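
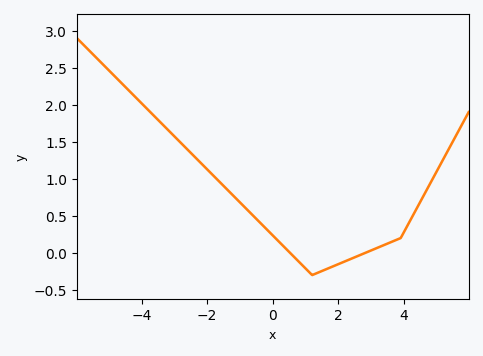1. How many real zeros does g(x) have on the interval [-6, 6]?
2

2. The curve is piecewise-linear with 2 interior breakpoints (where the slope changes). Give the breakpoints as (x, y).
(1.2, -0.3); (3.9, 0.2)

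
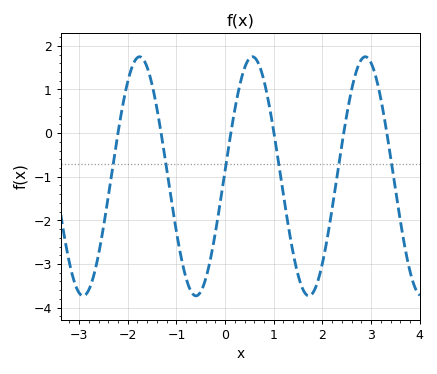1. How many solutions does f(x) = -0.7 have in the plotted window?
6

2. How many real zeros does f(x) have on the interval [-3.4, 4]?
6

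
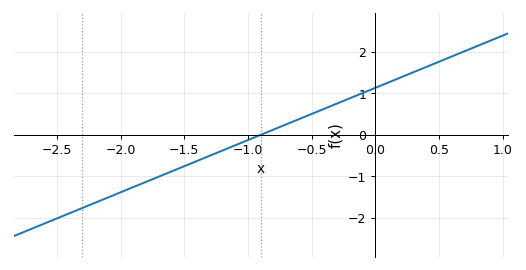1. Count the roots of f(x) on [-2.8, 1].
1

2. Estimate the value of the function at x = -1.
-0.126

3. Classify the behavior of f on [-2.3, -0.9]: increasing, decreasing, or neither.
increasing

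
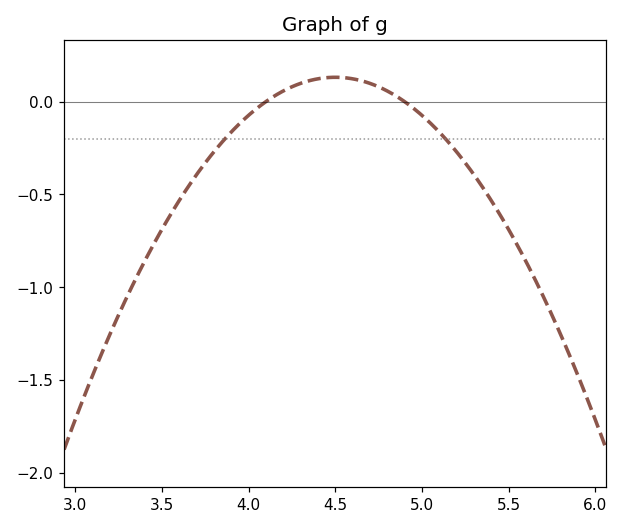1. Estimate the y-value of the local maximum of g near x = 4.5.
0.15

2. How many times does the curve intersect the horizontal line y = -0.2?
2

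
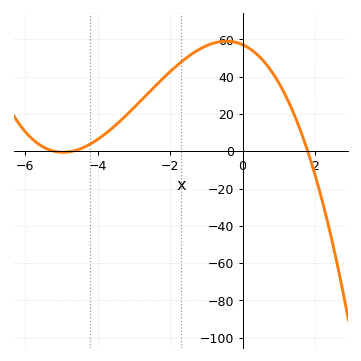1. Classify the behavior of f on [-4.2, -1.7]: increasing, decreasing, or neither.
increasing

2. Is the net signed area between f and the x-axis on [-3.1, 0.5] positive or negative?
positive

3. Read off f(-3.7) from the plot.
10.7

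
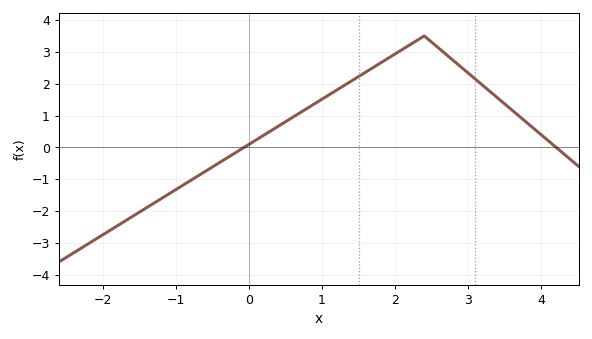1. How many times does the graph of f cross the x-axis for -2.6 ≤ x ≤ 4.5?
2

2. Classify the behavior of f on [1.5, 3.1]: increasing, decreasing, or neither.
neither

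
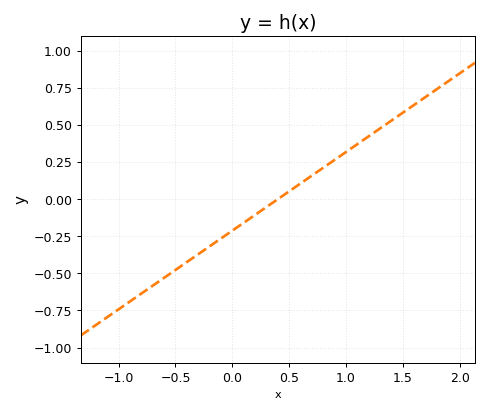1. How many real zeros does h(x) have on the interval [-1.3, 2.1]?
1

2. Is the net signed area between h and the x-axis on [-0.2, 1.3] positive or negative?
positive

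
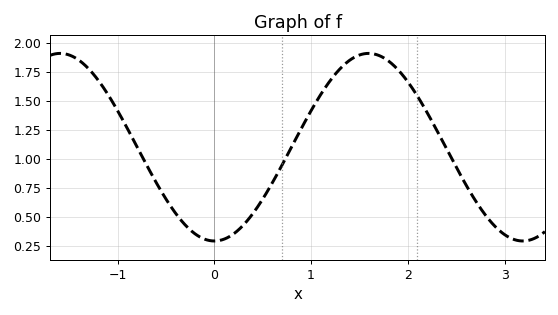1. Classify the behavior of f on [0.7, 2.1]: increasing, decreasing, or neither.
neither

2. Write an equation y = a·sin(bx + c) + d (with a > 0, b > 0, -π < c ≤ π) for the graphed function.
y = 0.81sin(1.97x - 1.57) + 1.1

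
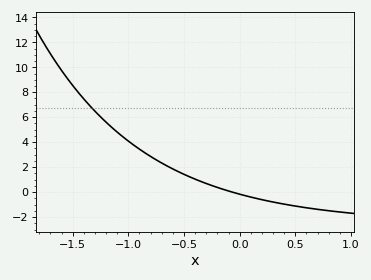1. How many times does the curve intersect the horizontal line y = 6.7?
1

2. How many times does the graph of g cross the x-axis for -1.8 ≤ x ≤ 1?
1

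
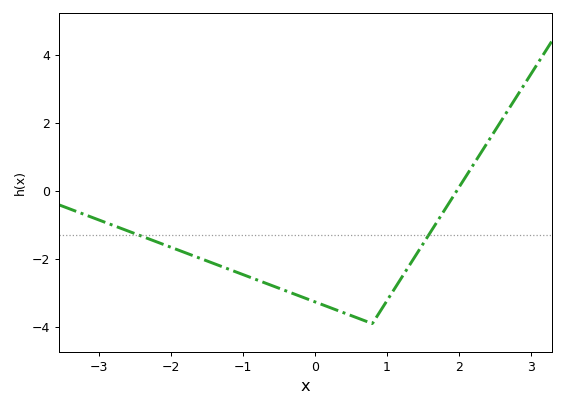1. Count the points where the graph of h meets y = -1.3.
2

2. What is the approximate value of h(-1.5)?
-2.05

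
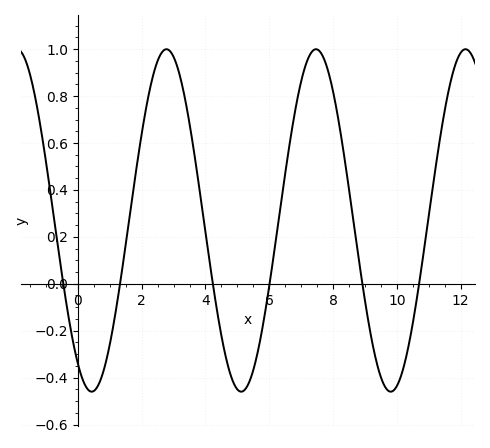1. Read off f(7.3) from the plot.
0.982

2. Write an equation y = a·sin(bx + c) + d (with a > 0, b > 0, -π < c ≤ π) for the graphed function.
y = 0.73sin(1.34x - 2.15) + 0.27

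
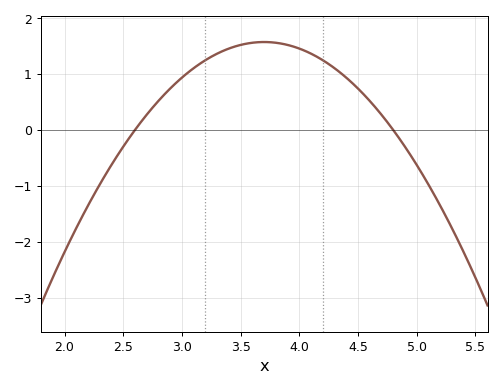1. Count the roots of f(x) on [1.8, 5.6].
2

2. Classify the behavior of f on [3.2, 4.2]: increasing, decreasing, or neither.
neither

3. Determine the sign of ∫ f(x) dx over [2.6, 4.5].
positive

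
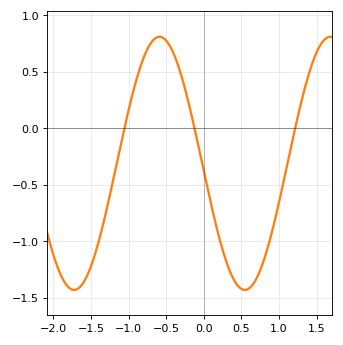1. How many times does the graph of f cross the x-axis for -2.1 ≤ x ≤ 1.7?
3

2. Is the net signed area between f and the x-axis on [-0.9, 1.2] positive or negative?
negative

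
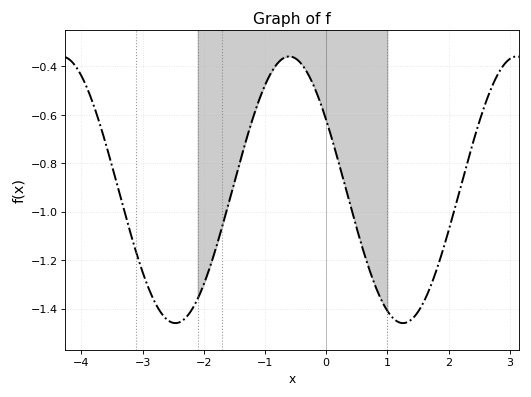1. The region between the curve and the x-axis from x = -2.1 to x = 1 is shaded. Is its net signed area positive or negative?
negative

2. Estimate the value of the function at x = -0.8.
-0.38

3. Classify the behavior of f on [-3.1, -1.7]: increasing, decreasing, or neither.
neither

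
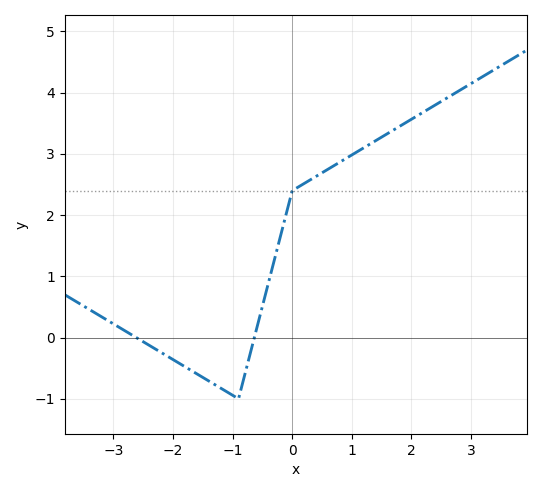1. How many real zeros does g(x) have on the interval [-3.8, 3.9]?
2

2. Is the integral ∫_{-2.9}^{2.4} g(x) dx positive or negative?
positive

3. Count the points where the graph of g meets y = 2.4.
1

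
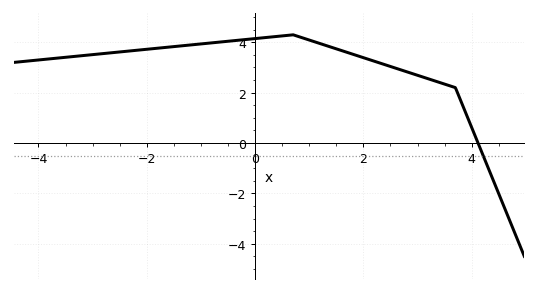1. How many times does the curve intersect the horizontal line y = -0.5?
1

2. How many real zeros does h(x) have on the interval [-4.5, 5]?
1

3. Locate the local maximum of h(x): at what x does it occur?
0.6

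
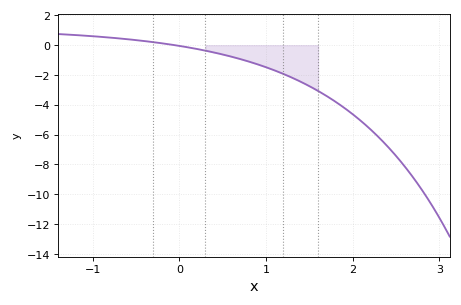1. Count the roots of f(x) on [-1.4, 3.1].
1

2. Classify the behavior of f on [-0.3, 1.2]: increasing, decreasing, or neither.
decreasing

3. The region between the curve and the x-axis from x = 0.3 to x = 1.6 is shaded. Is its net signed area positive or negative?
negative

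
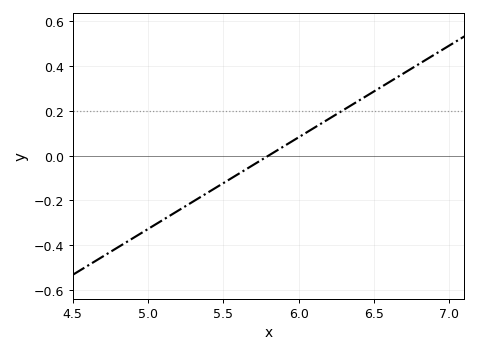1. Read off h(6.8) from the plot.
0.41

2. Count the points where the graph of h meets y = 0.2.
1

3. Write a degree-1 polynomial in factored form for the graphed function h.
y = 0.41(x - 5.8)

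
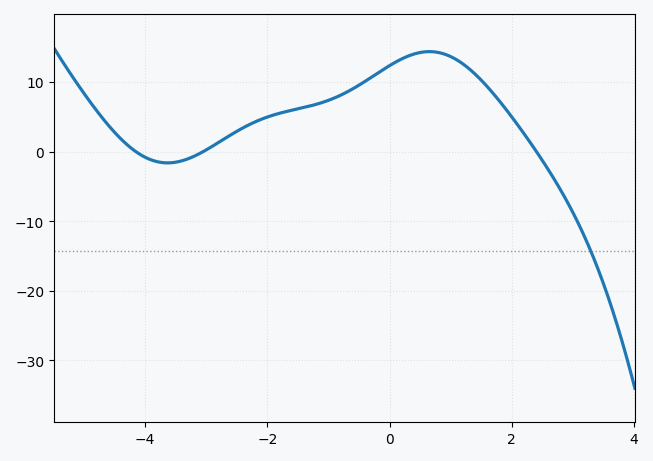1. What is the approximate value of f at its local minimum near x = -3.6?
-2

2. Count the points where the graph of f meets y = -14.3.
1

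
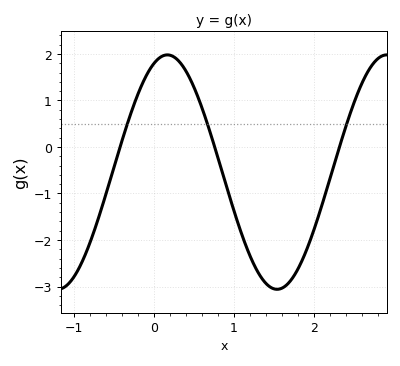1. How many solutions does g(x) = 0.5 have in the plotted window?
3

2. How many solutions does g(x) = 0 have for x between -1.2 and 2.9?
3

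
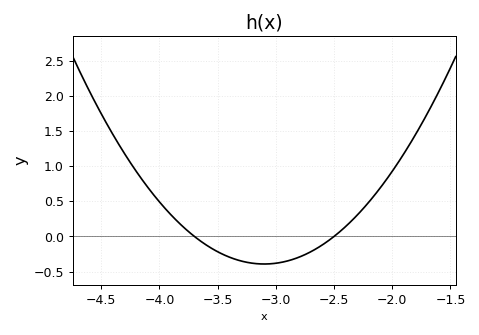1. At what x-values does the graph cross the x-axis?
-3.7, -2.5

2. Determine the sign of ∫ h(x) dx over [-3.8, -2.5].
negative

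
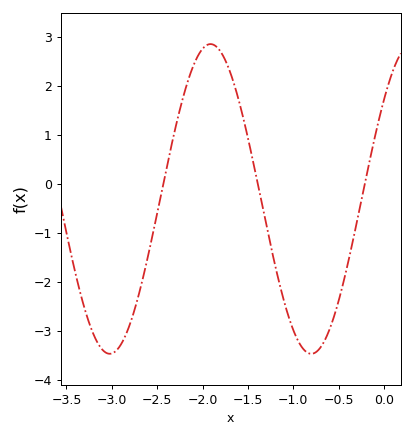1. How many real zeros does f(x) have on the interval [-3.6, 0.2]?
3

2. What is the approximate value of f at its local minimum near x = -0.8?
-3.47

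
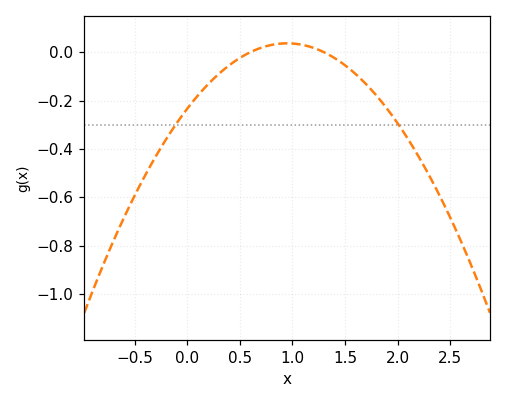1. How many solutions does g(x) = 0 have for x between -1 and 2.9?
2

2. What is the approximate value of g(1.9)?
-0.234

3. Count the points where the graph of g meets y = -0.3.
2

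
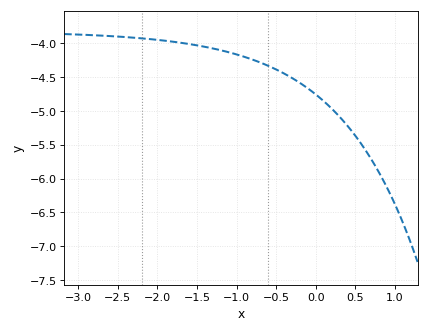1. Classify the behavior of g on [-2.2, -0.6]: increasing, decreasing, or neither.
decreasing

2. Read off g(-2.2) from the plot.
-3.95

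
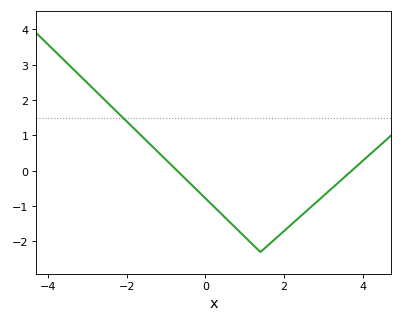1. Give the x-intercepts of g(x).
-0.8, 3.8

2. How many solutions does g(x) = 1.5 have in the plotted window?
1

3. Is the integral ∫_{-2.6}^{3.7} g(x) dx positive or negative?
negative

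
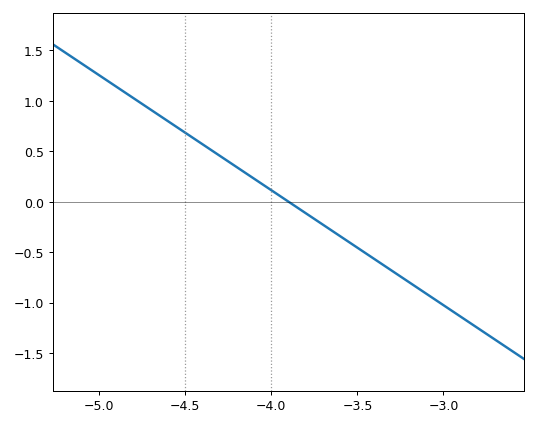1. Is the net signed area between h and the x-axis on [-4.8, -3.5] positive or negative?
positive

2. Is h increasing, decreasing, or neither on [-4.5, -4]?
decreasing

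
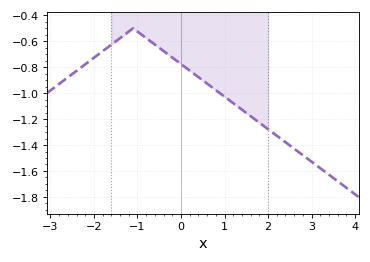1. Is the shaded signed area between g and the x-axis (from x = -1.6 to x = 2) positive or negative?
negative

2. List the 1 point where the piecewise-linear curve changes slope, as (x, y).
(-1.1, -0.5)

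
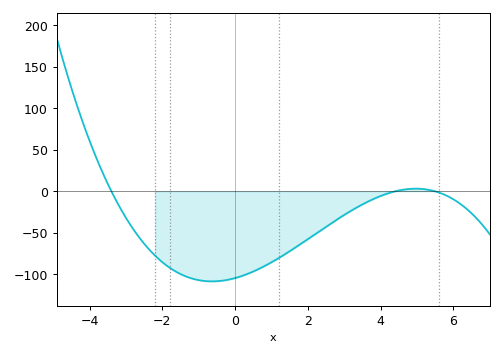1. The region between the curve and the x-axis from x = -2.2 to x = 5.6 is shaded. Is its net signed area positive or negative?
negative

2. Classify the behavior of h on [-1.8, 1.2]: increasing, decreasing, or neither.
neither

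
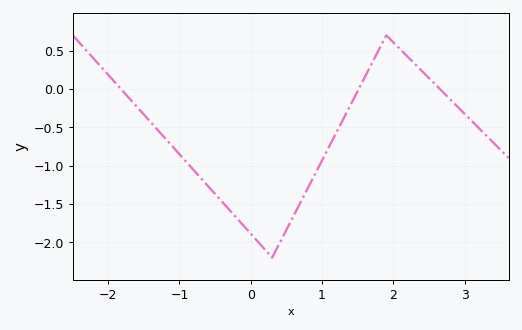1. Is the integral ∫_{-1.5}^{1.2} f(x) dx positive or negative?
negative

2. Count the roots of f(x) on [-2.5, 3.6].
3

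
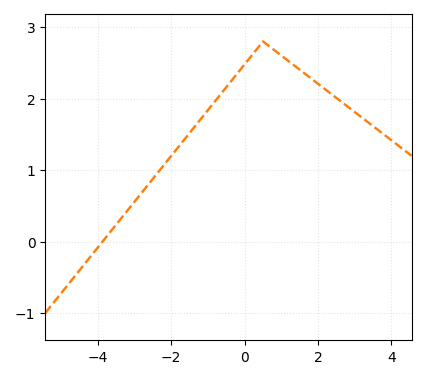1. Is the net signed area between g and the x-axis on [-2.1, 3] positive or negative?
positive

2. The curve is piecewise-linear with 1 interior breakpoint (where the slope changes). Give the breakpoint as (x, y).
(0.5, 2.8)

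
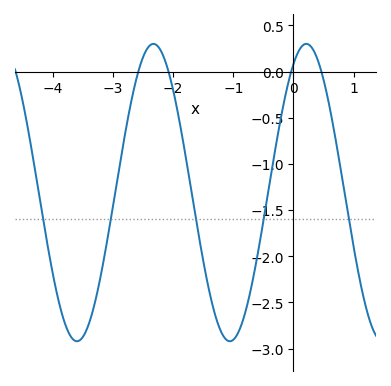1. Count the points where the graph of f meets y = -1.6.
5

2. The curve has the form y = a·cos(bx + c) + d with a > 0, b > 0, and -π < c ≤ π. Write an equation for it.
y = 1.61cos(2.47x - 0.53) - 1.31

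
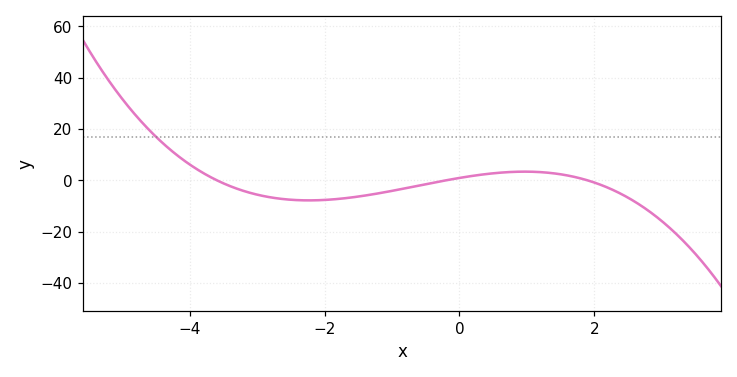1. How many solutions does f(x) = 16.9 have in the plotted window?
1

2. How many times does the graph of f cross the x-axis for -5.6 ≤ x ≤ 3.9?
3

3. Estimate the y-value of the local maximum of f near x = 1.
3.38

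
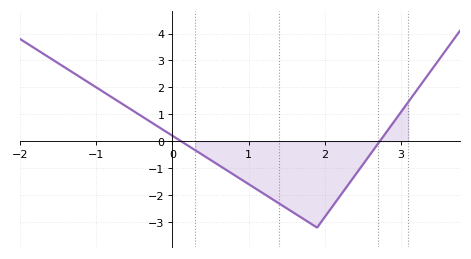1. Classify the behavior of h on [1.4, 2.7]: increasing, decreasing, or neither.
neither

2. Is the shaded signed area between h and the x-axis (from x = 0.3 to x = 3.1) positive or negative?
negative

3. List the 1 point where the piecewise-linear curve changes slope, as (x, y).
(1.9, -3.2)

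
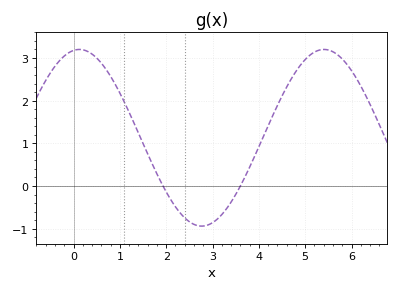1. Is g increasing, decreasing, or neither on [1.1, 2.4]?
decreasing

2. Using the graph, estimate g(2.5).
-0.837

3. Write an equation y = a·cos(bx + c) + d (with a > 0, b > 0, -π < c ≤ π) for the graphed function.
y = 2.07cos(1.19x - 0.15) + 1.13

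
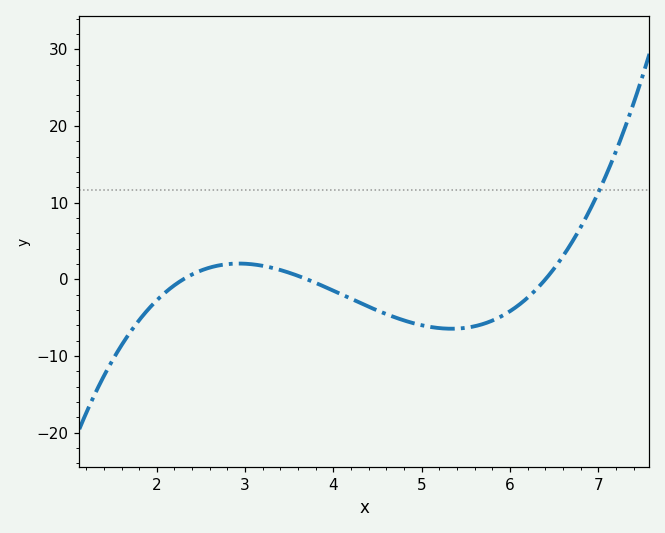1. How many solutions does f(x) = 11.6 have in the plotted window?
1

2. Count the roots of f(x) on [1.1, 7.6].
3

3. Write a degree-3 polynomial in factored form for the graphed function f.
y = 1.22(x - 2.3)(x - 3.7)(x - 6.4)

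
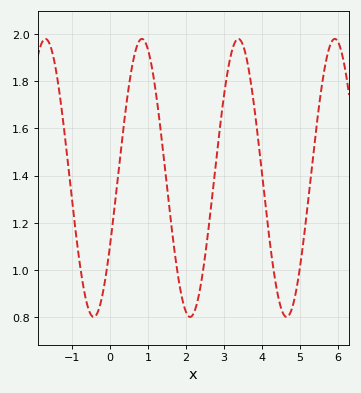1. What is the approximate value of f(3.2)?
1.92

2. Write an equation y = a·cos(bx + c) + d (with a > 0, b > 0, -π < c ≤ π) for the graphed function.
y = 0.59cos(2.5x - 2.1) + 1.39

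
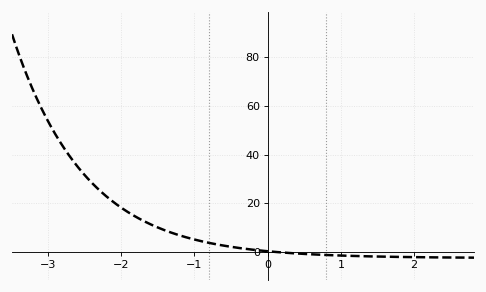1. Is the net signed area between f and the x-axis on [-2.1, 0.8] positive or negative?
positive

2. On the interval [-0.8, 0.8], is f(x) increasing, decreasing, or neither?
decreasing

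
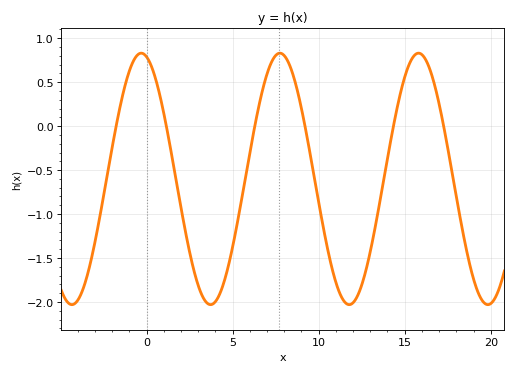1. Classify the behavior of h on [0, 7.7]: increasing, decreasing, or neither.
neither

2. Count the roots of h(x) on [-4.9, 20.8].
6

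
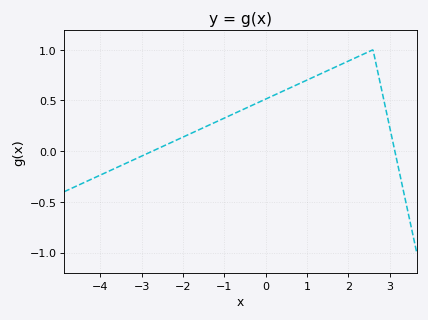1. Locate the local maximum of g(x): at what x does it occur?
2.6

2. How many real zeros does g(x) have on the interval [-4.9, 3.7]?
2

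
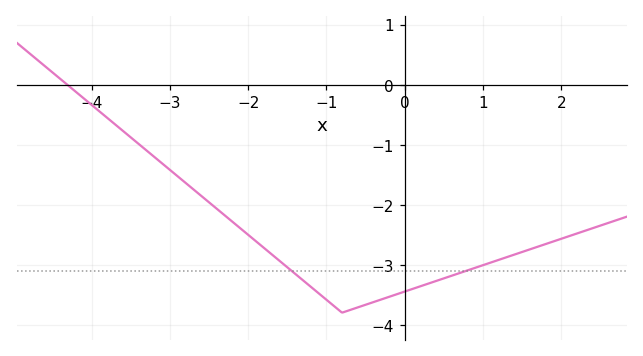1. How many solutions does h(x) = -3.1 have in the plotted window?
2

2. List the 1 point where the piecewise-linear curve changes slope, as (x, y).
(-0.8, -3.8)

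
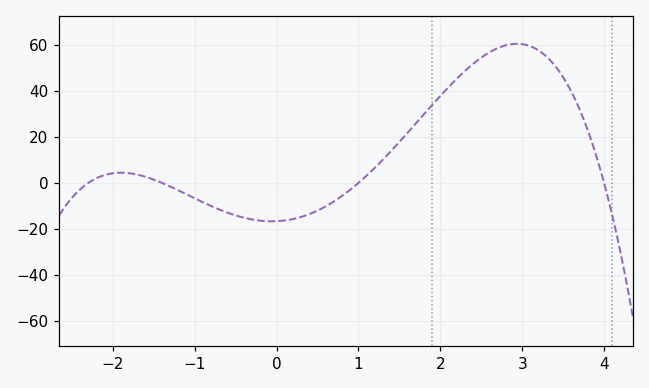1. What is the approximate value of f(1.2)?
6.57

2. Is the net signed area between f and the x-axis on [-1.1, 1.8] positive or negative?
negative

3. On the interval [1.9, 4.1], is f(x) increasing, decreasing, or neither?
neither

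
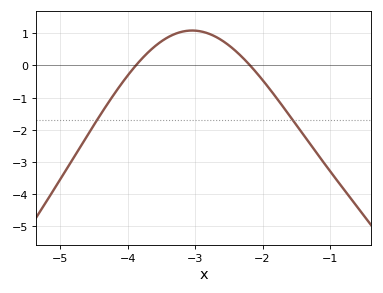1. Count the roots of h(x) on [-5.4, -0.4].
2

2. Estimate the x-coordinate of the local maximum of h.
-3.04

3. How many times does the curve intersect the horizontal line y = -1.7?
2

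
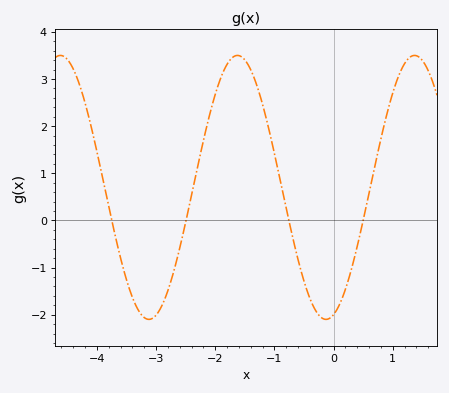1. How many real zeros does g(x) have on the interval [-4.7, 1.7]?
4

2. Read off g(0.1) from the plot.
-1.78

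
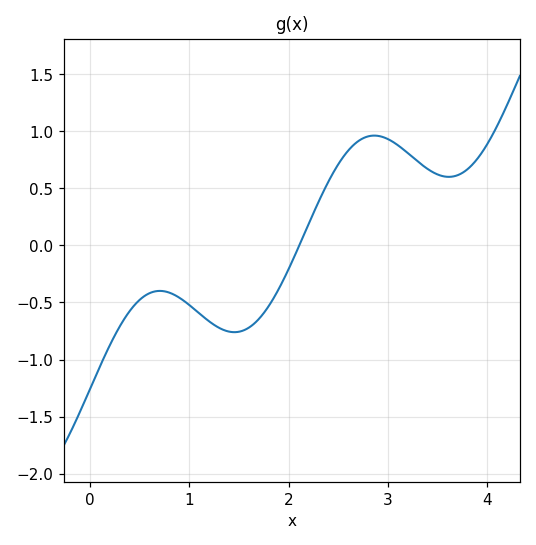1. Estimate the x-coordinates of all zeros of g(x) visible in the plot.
2.1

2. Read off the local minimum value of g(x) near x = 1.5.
-0.75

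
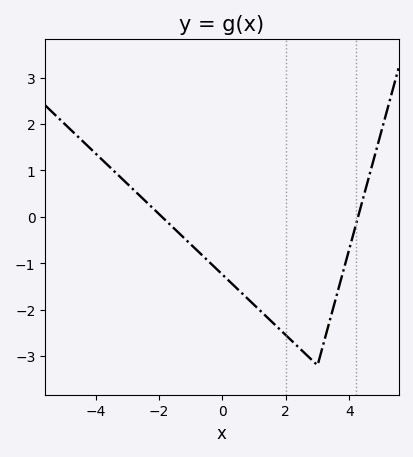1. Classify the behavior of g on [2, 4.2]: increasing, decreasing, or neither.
neither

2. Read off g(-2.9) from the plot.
0.6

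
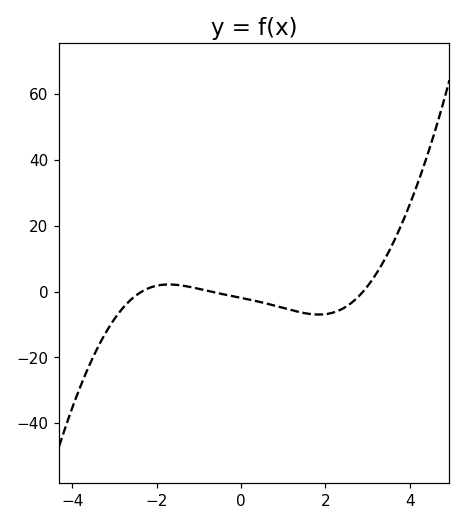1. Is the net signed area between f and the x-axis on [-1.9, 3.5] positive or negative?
negative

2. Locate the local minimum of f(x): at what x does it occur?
1.8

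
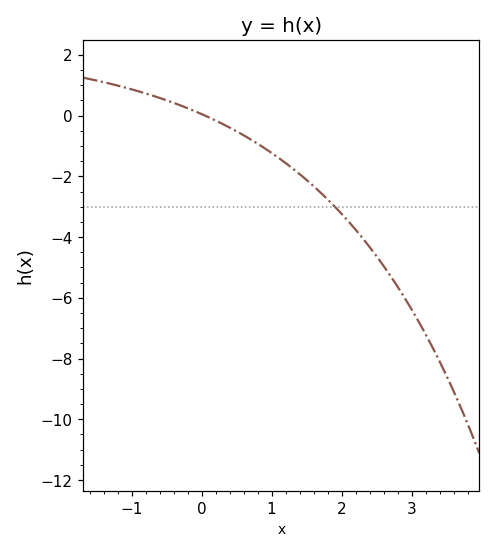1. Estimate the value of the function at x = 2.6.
-5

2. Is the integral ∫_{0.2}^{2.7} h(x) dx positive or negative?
negative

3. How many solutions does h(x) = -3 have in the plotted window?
1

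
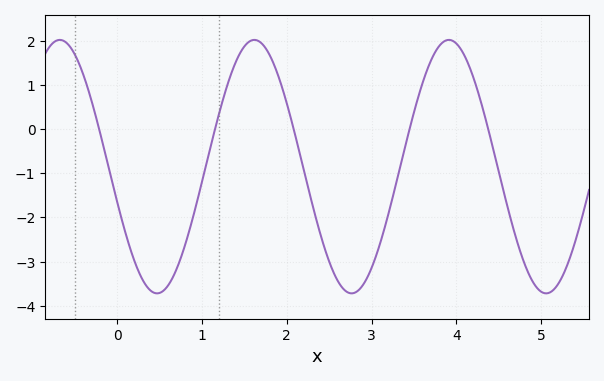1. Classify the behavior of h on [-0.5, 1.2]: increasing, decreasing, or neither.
neither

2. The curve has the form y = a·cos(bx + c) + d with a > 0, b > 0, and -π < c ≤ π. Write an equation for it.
y = 2.87cos(2.74x + 1.85) - 0.85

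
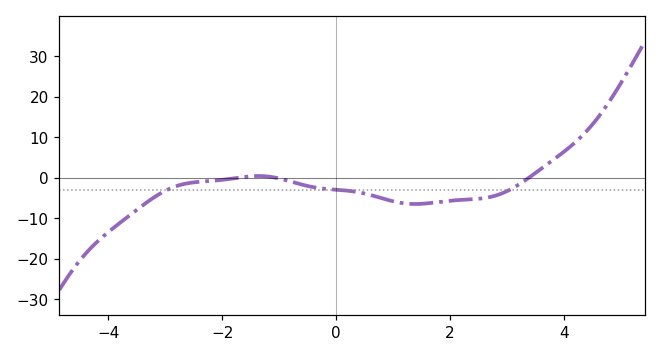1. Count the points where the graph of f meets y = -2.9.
3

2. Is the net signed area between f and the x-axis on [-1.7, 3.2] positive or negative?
negative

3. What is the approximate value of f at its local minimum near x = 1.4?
-6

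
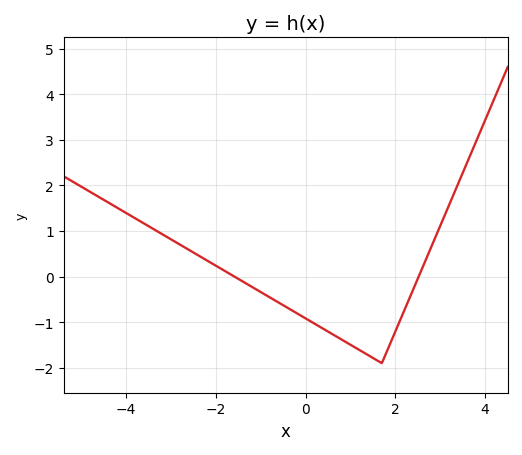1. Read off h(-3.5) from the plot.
1.1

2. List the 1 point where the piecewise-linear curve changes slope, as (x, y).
(1.7, -1.9)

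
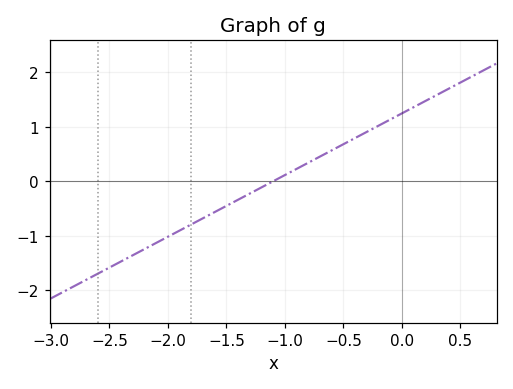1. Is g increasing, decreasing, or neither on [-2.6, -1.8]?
increasing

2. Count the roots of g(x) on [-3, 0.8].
1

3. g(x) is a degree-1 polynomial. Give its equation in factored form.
y = 1.13(x + 1.1)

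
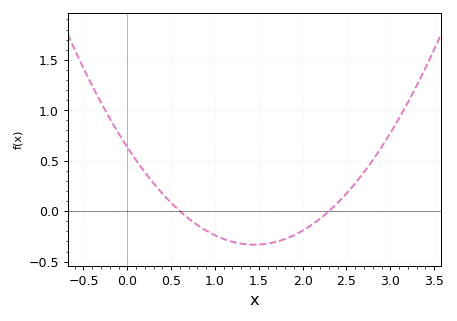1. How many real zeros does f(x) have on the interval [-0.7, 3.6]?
2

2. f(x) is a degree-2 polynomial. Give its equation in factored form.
y = 0.46(x - 0.6)(x - 2.3)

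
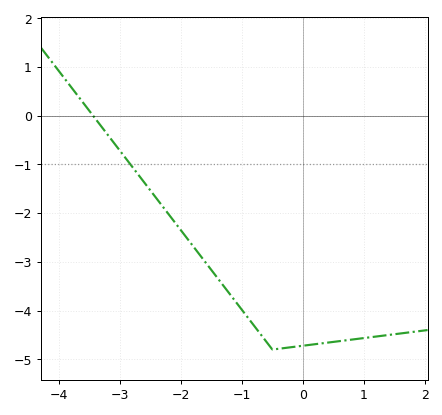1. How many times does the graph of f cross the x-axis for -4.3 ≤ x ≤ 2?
1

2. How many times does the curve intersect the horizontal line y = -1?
1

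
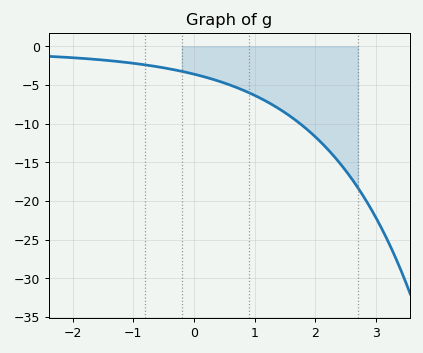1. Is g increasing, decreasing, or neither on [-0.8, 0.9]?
decreasing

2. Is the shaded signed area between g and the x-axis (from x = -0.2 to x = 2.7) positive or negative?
negative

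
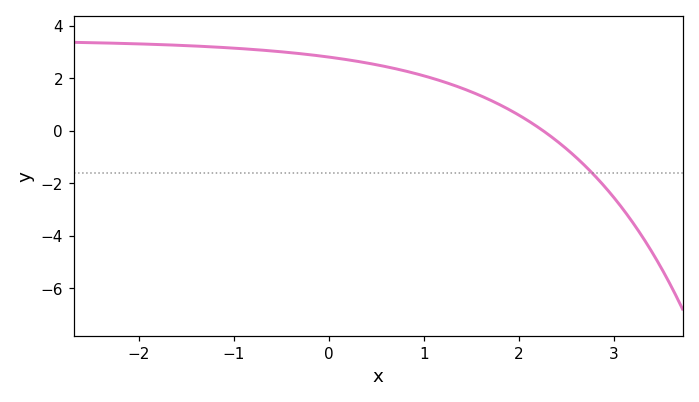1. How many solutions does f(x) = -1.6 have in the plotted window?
1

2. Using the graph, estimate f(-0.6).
3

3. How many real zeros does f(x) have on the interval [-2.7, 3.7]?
1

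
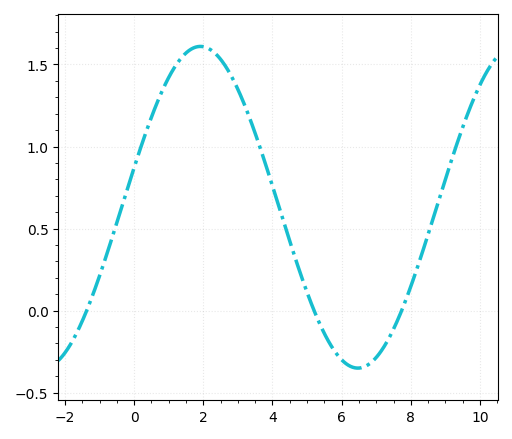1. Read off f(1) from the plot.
1.4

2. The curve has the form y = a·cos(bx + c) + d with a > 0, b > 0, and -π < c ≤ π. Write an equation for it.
y = 0.98cos(0.69x - 1.3) + 0.63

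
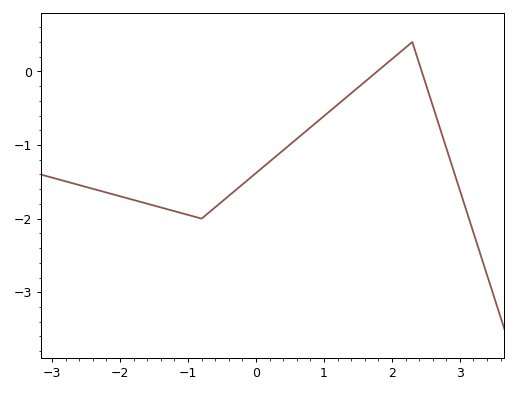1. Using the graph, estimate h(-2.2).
-1.65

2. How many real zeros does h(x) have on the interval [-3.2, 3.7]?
2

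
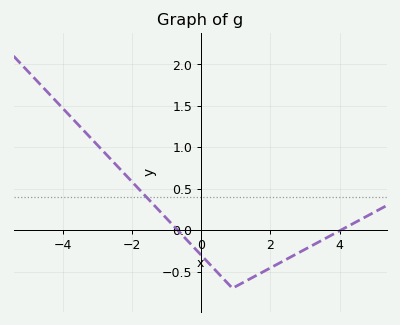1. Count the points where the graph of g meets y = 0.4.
1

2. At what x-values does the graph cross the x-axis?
-0.6, 4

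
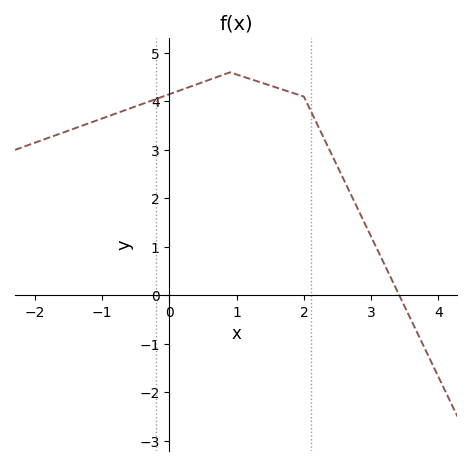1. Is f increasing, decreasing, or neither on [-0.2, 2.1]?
neither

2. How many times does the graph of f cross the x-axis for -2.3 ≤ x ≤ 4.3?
1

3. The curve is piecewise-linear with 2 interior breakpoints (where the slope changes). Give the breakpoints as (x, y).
(0.9, 4.6); (2, 4.1)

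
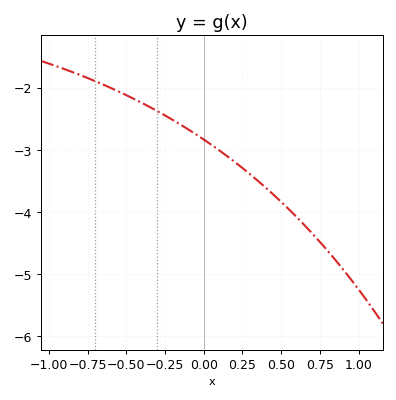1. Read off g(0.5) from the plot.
-3.8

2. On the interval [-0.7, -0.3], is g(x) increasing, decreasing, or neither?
decreasing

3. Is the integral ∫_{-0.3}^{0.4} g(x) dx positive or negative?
negative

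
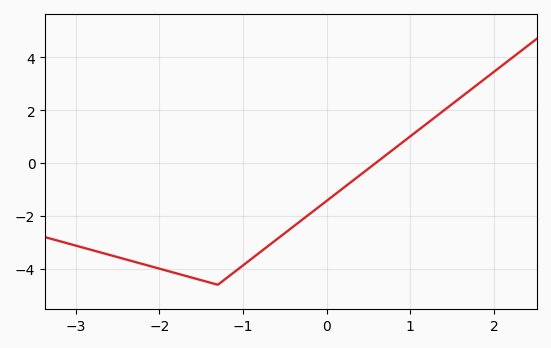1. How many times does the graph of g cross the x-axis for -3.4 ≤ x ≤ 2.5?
1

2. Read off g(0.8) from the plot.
0.522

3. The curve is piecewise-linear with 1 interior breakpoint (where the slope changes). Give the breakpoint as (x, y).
(-1.3, -4.6)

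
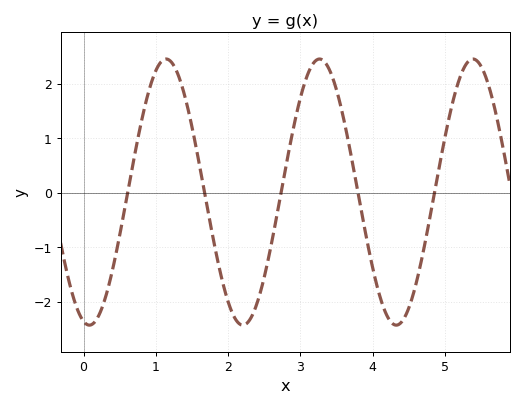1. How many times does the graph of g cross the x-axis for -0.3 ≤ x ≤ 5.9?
5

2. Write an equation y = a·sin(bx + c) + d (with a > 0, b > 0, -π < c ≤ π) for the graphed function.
y = 2.44sin(2.96x - 1.81) + 0.01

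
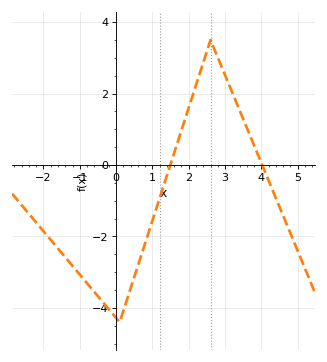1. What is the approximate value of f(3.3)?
1.78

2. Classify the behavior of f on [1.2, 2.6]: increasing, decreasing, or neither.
increasing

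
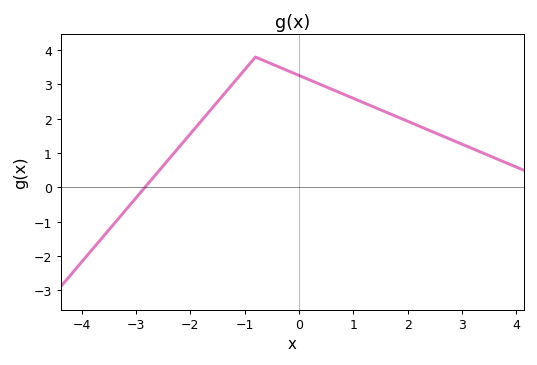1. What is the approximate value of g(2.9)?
1.3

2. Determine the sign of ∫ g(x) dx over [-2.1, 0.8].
positive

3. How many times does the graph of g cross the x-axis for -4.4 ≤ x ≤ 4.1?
1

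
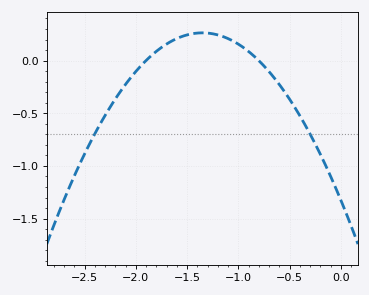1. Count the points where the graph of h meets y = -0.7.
2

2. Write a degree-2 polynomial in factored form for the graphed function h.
y = -0.87(x + 1.9)(x + 0.8)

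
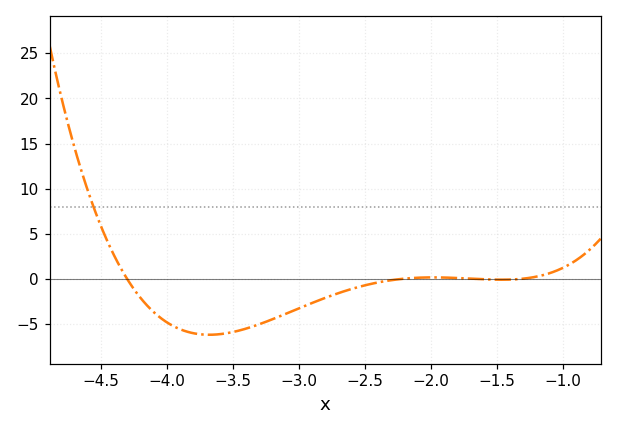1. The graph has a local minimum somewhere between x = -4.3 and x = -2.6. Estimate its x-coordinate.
-3.68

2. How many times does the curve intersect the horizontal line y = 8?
1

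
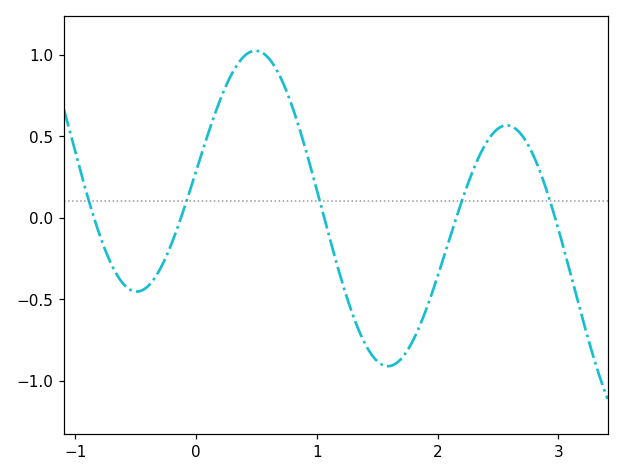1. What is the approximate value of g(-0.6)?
-0.4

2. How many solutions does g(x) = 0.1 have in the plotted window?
5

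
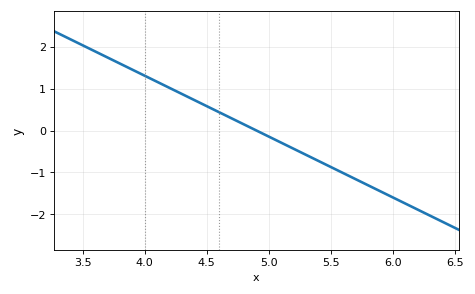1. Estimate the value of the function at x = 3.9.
1.45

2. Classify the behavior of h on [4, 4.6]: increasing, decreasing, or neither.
decreasing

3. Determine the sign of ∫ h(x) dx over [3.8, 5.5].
positive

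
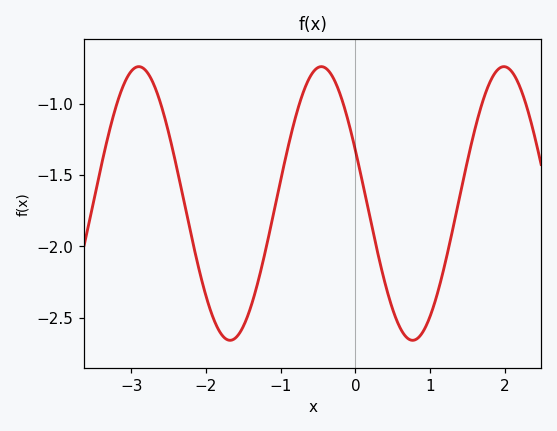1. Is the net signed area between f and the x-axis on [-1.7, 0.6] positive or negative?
negative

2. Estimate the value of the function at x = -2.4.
-1.43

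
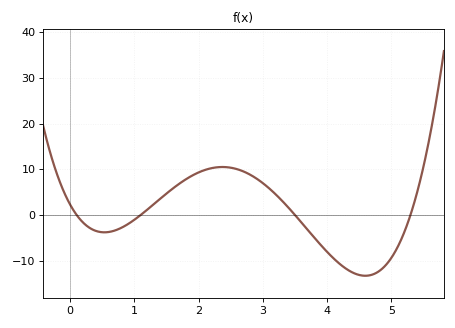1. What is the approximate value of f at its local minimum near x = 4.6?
-13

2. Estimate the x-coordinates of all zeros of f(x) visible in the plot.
0.1, 1.1, 3.5, 5.3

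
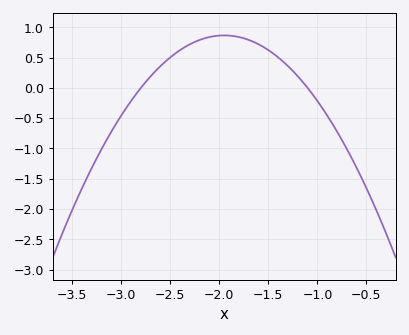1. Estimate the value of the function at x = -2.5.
0.5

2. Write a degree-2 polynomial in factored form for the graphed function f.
y = -1.2(x + 2.8)(x + 1.1)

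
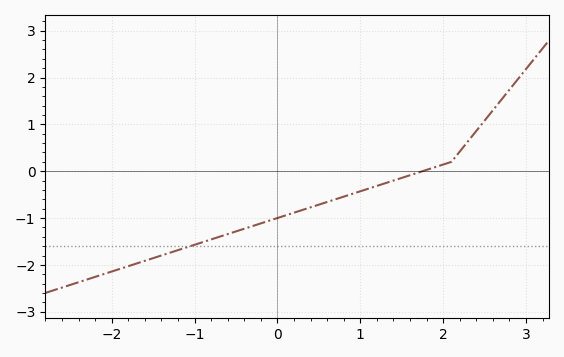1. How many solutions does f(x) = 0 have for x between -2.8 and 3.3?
1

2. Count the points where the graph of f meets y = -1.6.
1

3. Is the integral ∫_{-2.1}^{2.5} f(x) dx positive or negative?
negative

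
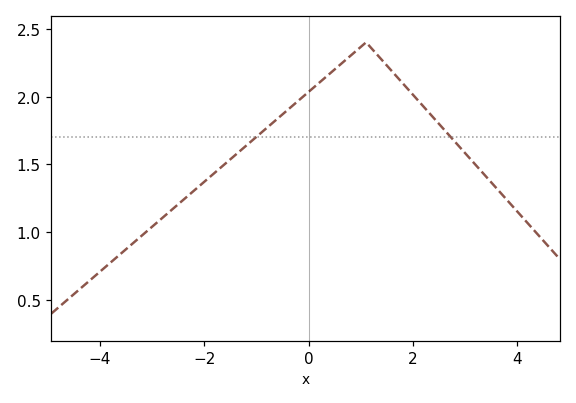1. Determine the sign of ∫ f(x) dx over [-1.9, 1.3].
positive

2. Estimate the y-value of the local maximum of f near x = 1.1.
2.4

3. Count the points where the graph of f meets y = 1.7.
2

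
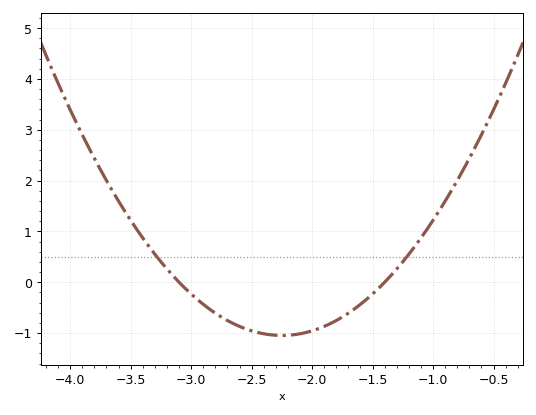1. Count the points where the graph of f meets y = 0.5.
2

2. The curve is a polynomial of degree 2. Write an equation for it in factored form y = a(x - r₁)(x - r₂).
y = 1.45(x + 3.1)(x + 1.4)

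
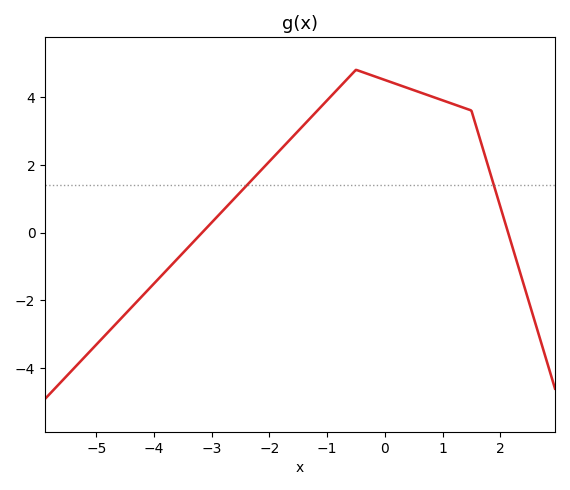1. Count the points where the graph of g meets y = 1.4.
2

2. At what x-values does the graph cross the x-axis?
-3.2, 2.2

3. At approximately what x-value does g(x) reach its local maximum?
-0.4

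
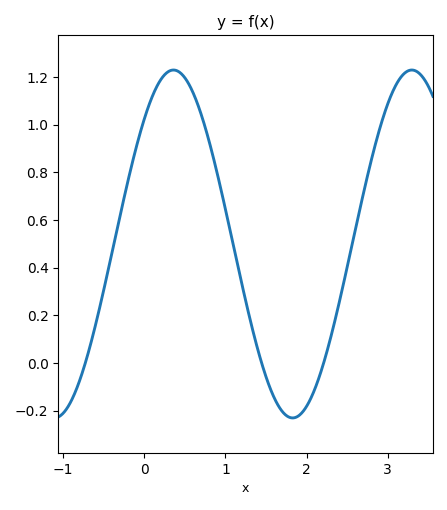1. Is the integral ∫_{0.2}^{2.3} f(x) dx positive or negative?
positive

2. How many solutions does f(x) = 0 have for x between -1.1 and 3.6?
3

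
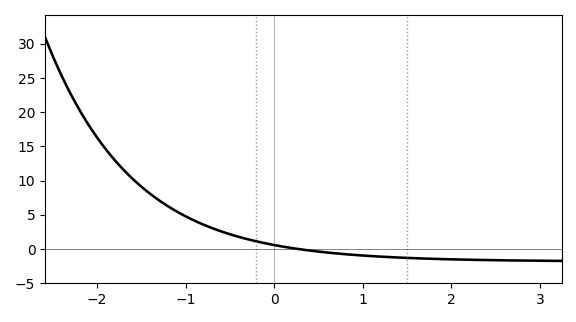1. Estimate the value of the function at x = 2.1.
-1.5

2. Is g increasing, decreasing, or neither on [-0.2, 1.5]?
decreasing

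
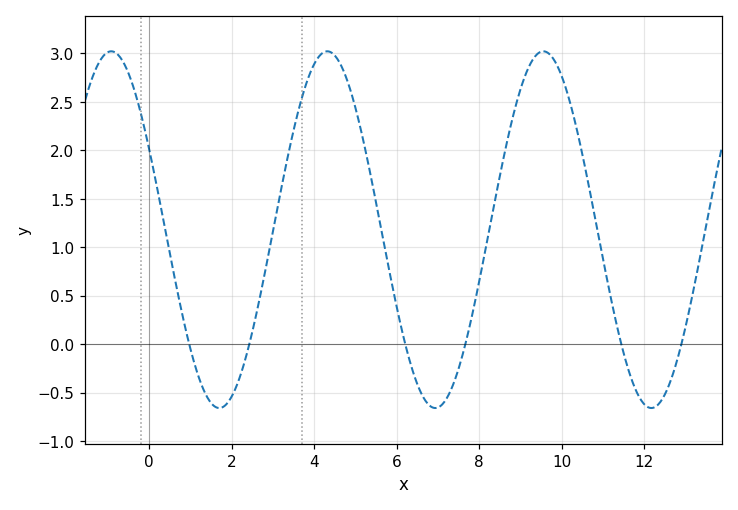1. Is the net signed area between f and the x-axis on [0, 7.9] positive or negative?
positive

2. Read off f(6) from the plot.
0.4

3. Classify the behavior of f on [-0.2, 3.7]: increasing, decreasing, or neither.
neither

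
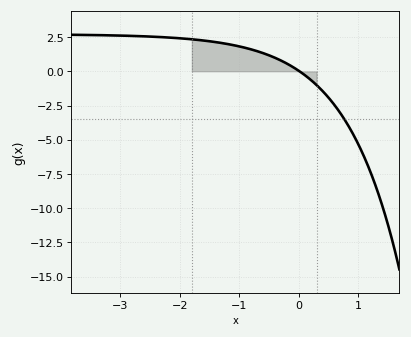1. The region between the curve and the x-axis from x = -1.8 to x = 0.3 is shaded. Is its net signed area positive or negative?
positive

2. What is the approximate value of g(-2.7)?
2.6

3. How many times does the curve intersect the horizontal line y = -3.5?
1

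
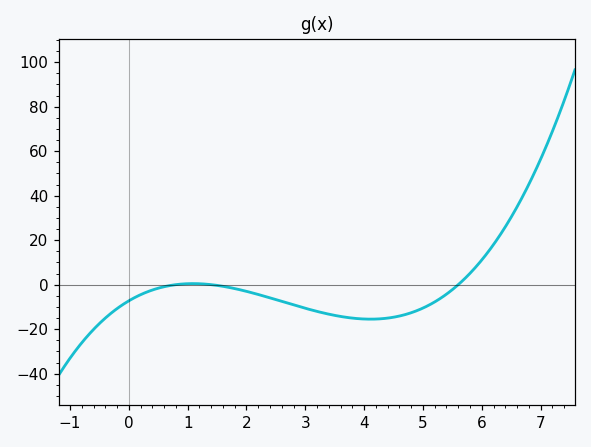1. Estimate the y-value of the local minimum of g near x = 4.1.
-16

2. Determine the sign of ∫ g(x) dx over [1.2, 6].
negative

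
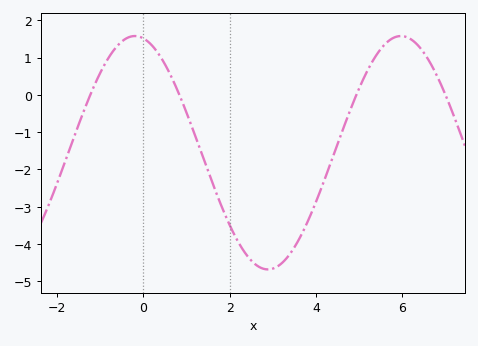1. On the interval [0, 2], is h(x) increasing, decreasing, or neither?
decreasing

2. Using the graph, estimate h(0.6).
0.6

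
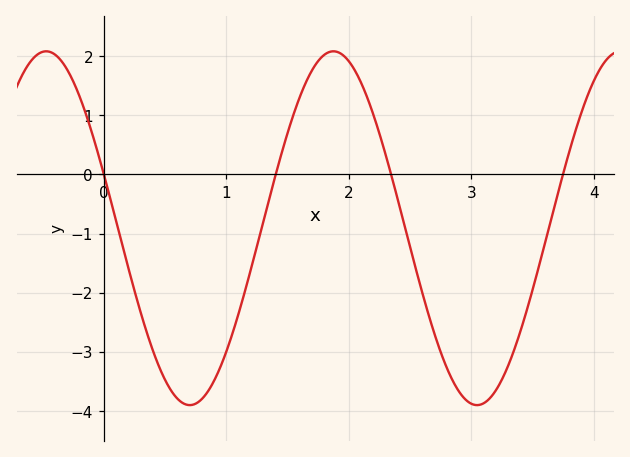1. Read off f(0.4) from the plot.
-2.97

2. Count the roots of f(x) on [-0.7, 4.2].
4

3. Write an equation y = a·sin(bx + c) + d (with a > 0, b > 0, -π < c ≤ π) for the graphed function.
y = 2.99sin(2.68x + 2.83) - 0.91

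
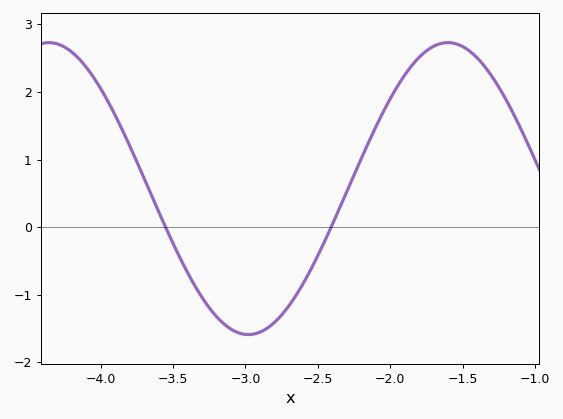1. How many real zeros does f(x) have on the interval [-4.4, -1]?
2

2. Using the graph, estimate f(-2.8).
-1.4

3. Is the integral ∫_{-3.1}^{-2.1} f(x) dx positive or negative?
negative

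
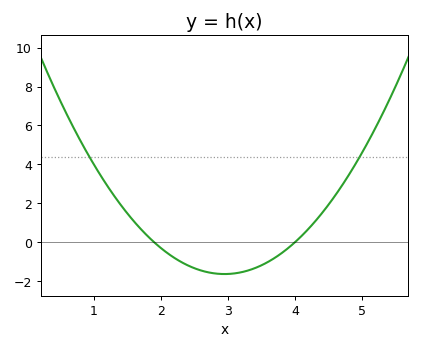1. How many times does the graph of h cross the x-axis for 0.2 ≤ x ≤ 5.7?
2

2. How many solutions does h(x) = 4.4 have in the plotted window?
2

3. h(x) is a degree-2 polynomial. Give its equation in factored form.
y = 1.49(x - 1.9)(x - 4)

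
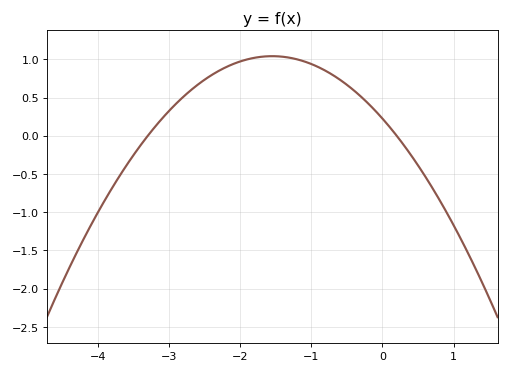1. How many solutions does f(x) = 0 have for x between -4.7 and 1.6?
2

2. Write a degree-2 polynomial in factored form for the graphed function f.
y = -0.34(x + 3.3)(x - 0.2)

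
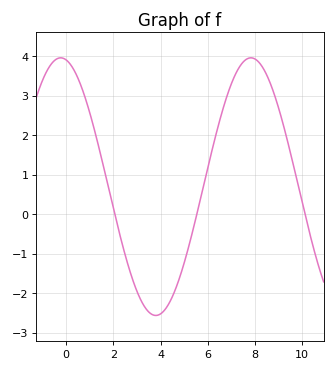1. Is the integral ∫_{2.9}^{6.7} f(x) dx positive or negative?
negative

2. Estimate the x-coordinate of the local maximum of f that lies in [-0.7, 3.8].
-0.23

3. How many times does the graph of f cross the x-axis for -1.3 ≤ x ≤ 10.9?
3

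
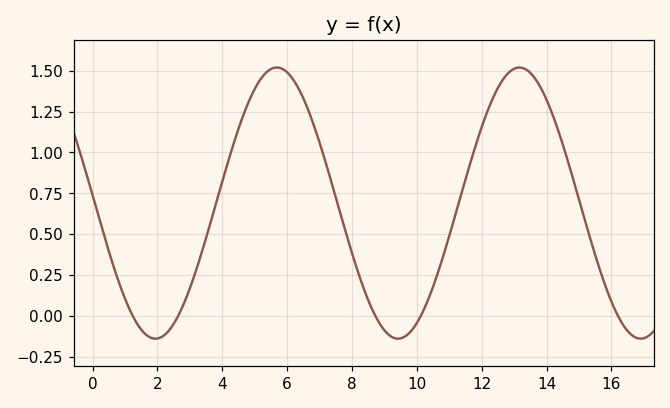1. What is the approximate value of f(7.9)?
0.44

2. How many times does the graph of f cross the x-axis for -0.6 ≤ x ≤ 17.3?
5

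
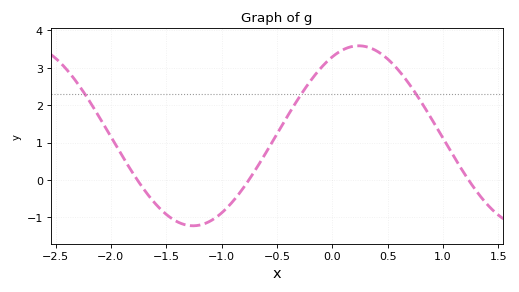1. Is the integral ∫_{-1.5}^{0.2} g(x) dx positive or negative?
positive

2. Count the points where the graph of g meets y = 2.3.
3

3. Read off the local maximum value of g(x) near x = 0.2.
3.59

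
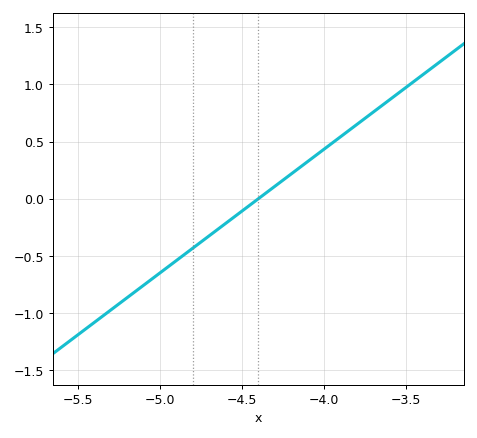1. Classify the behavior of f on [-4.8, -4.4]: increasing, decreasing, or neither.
increasing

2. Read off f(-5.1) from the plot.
-0.75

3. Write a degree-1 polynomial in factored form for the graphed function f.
y = 1.08(x + 4.4)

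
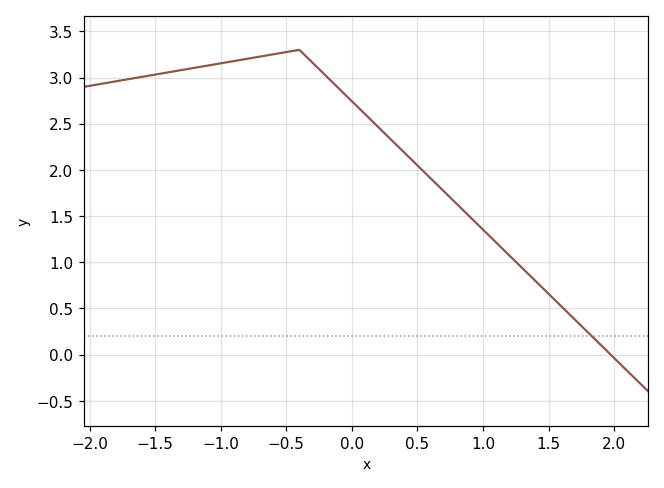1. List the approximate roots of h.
1.97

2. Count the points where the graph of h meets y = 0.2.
1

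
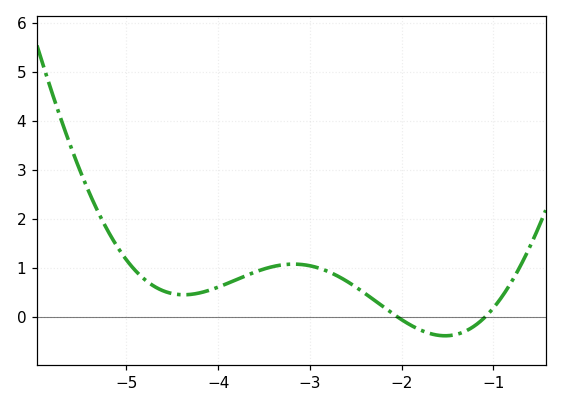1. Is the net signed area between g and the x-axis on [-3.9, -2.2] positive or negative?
positive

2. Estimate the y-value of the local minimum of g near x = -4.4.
0.4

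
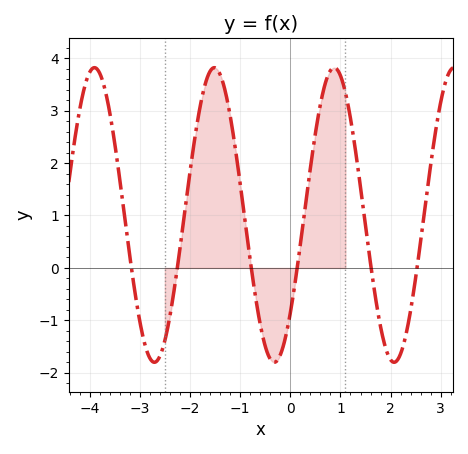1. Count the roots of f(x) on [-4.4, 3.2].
6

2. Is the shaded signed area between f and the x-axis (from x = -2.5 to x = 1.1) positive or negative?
positive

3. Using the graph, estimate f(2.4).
-0.803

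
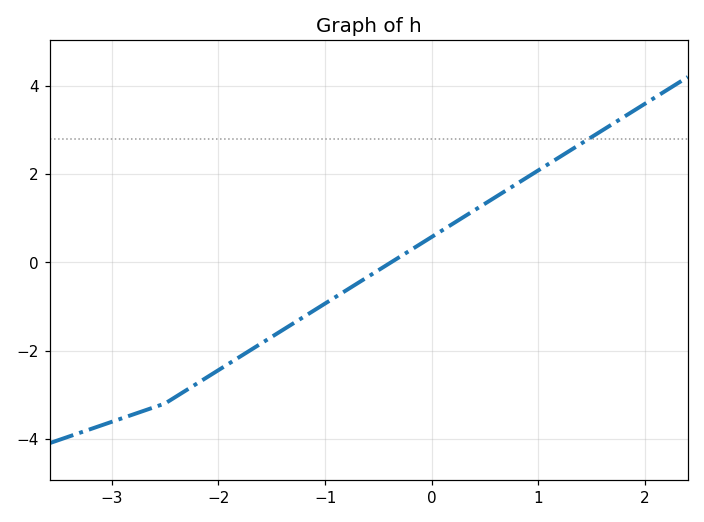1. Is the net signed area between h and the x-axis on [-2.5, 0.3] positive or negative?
negative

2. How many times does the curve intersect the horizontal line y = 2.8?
1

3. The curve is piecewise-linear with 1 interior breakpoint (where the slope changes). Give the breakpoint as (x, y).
(-2.5, -3.2)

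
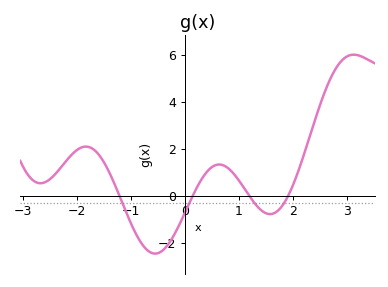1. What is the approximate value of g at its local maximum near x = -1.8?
2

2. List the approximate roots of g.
-1.2, 0.1, 1.2, 1.9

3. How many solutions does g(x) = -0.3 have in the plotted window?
4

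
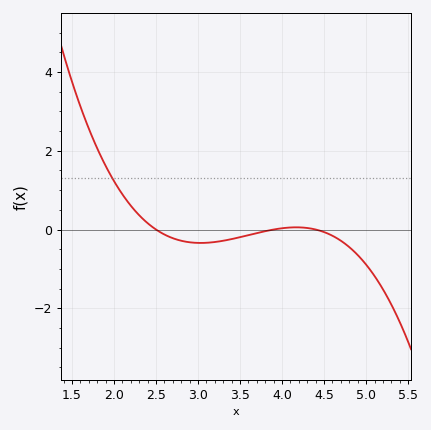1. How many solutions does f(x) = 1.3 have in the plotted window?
1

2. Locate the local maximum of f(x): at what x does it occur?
4.17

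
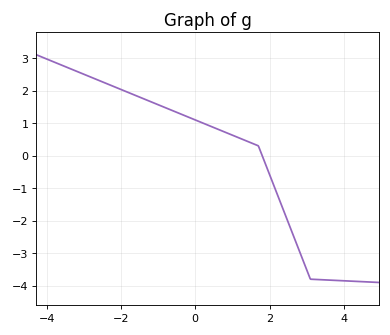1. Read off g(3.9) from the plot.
-3.84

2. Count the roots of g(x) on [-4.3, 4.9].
1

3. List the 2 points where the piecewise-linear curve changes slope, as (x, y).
(1.7, 0.3); (3.1, -3.8)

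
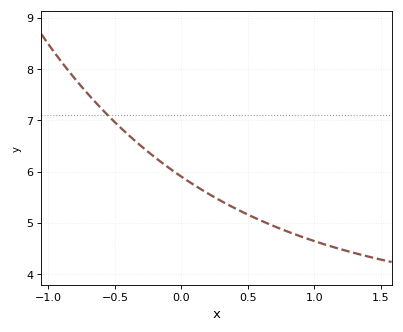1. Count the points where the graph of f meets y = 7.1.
1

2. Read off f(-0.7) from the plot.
7.51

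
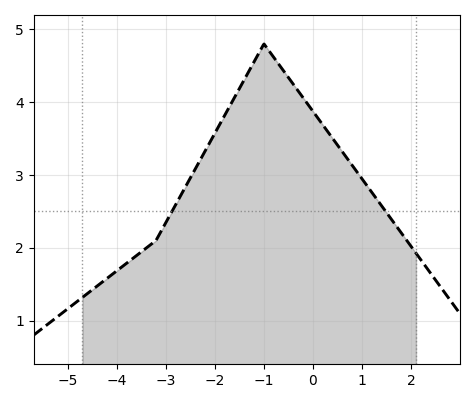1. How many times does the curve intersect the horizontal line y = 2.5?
2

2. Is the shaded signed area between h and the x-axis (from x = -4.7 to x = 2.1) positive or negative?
positive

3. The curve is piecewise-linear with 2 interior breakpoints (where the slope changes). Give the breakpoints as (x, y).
(-3.2, 2.1); (-1, 4.8)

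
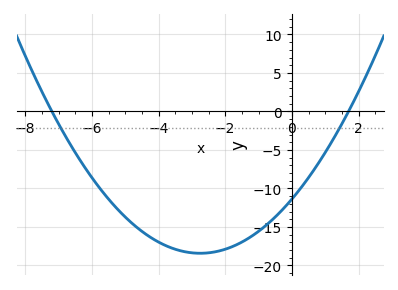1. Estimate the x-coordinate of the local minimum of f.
-2.8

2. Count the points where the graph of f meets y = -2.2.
2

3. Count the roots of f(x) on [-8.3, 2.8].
2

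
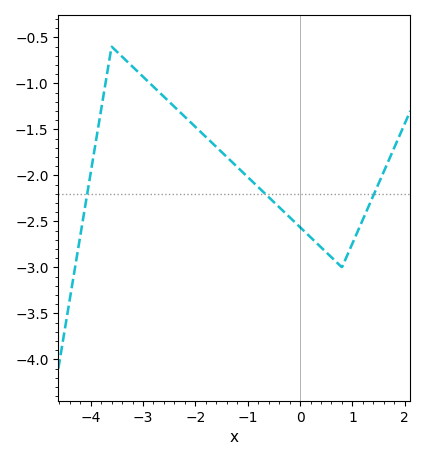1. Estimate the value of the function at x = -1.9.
-1.55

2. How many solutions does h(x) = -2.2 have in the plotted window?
3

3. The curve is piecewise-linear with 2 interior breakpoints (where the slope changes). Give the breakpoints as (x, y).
(-3.6, -0.6); (0.8, -3)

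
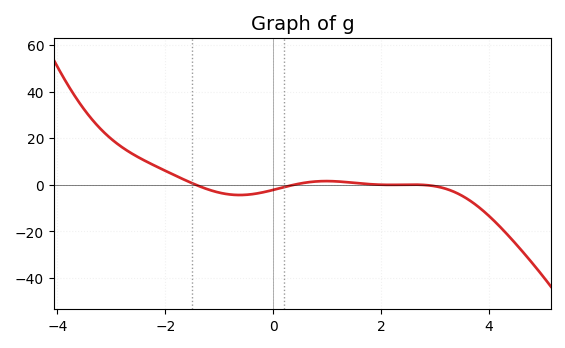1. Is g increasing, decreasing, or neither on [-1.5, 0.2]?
neither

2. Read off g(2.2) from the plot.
0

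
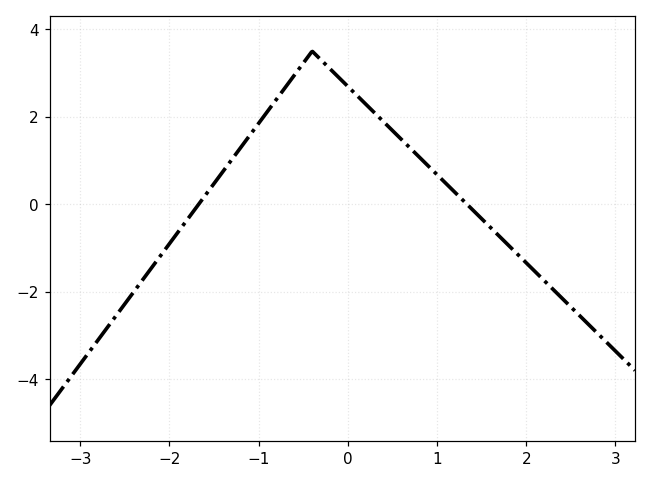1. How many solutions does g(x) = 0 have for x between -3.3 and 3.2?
2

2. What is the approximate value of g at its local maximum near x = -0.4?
3.5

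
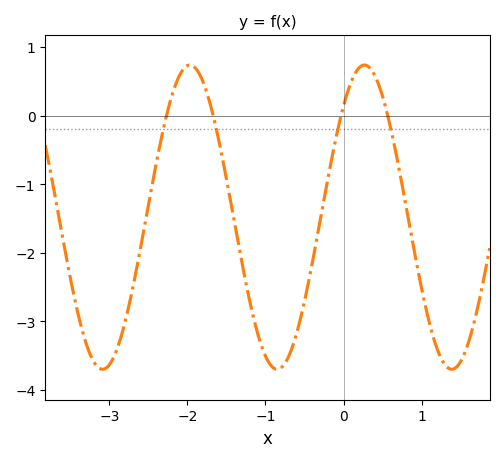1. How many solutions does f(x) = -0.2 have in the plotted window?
4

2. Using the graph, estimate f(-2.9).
-3.4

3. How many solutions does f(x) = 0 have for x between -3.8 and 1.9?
4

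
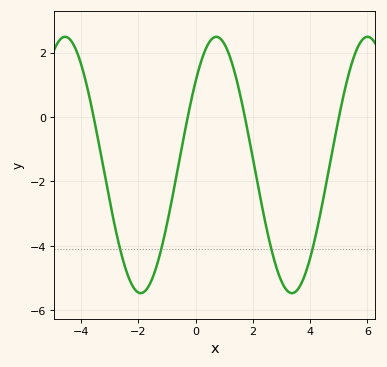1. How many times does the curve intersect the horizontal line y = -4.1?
4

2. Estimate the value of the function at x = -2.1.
-5.4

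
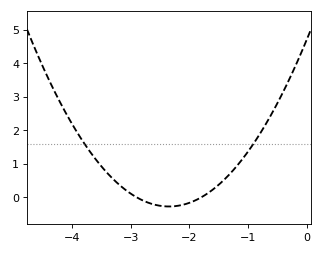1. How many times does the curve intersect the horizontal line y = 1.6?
2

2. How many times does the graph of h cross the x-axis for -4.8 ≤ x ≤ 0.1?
2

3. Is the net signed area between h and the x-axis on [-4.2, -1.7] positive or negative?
positive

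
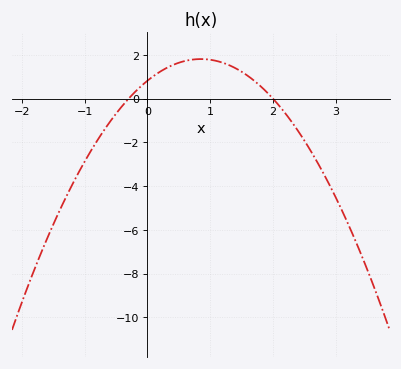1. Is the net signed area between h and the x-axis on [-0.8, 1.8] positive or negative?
positive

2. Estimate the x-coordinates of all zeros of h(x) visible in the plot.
-0.3, 2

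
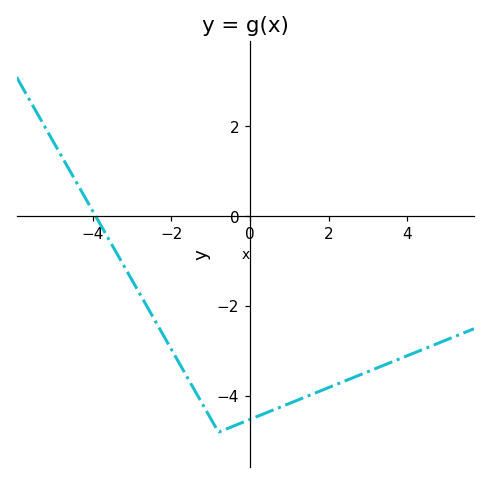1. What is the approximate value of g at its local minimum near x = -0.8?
-4.8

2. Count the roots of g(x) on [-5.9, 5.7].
1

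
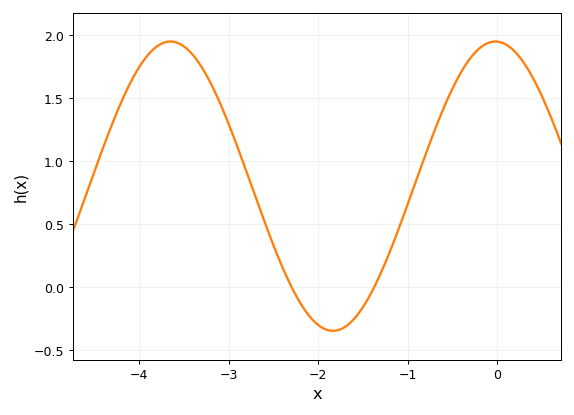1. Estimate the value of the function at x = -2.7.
0.717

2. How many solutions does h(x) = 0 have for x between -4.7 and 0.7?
2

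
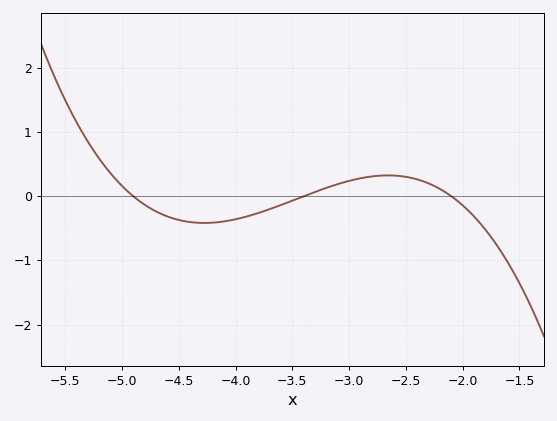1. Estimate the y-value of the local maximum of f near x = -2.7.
0.3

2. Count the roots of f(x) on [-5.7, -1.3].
3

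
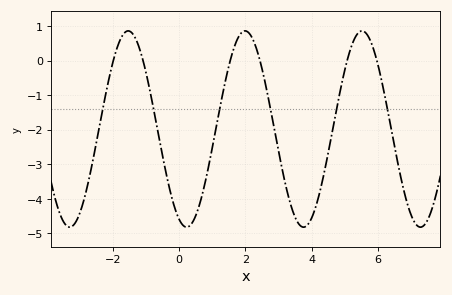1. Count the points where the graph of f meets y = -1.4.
6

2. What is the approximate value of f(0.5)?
-4.5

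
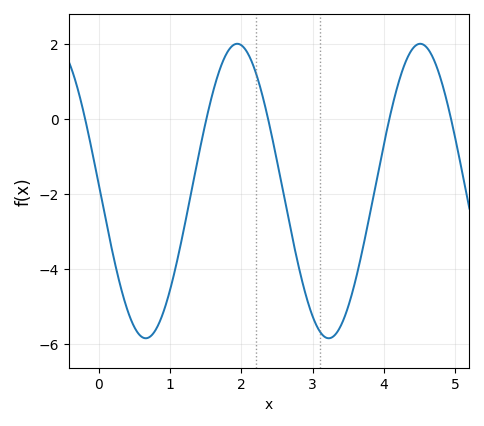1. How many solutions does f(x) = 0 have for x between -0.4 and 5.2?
5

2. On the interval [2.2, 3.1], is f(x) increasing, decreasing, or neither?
decreasing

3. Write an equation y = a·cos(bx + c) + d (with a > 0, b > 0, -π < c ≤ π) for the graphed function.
y = 3.93cos(2.45x + 1.52) - 1.93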